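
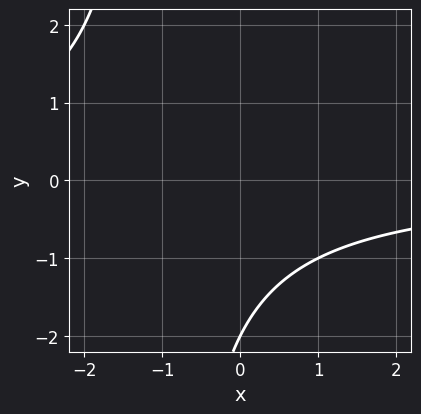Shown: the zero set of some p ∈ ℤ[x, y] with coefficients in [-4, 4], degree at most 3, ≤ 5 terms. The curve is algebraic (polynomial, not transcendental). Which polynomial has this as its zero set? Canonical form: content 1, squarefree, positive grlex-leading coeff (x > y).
x*y + y + 2

1. Degree: the shape is more complex than any degree-1 curve, so deg p = 2.
2. Against the integer gridlines: it misses every integer gridline on the x-axis; one y-axis crossing is at y = -2.
3. Fitting integer coefficients to these (and the overall shape) gives p.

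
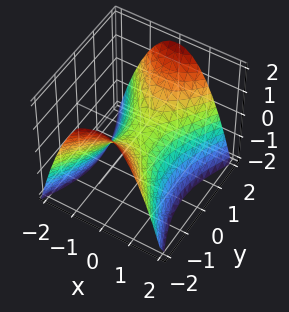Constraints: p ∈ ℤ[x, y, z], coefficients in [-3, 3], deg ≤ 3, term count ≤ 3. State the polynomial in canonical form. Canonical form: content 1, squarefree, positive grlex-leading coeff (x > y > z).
(a) deg p = 2.
(b) Symmetries: the x ↦ −x reflection is a symmetry, so x appears only in even powers; mirror symmetry y ↦ −y ⇒ only even powers of y.
(c) Observable constraints: it meets the x-axis at x = 0 (among the integer gridlines); one z-axis crossing is at z = 0.
(d) Putting this together gives p.

2*x^2 - y^2 + 2*z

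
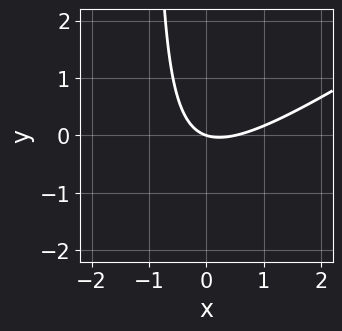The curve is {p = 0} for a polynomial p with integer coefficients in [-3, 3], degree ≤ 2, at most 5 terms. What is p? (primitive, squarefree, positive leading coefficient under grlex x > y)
deg p = 2. The shape is more complex than any degree-1 curve.
Observable constraints: it meets the y-axis at y = 0 (among the integer gridlines); it meets the x-axis at x = 0 (among the integer gridlines).
Together with the visible shape, these determine p as stated.

2*x^2 - 3*x*y - x - 3*y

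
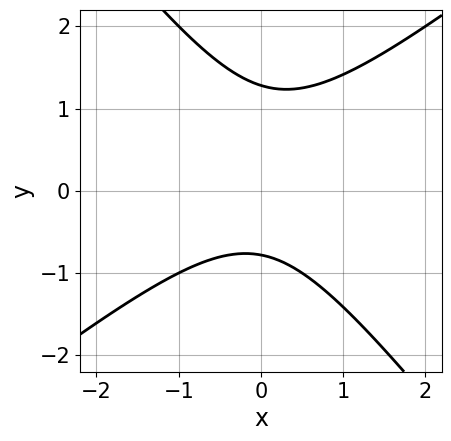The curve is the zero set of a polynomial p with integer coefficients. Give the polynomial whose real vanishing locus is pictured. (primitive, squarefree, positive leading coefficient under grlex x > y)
First, the degree is 2 — no degree-1 curve has this shape.
Next, checking where it meets the axes: the curve avoids every integer x-axis point in the box.
Finally, matching integer coefficients to the picture gives p.

2*x^2 - x*y - 2*y^2 + y + 2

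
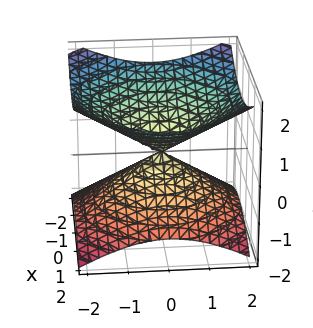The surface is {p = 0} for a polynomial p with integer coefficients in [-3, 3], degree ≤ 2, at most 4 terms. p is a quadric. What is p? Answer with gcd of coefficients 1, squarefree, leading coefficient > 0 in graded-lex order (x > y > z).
x^2 + y^2 - 2*z^2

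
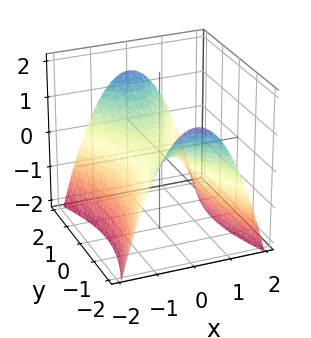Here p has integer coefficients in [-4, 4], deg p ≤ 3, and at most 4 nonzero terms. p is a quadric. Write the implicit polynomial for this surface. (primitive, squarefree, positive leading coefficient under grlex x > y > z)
First, deg p = 2. A hyperbolic paraboloid; a quadric.
Then, symmetries: mirror symmetry y ↦ −y ⇒ only even powers of y; the x ↦ −x reflection is a symmetry, so x appears only in even powers.
Then, against the integer gridlines: it crosses the x-axis at the gridline x = 0; one y-axis crossing is at y = 0.
Finally, these observations pin down the coefficients.

3*x^2 - y^2 + 3*z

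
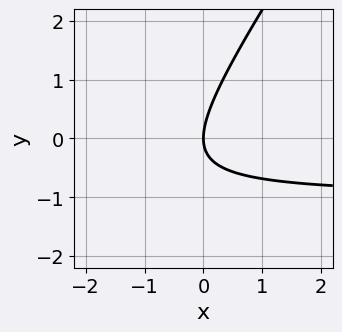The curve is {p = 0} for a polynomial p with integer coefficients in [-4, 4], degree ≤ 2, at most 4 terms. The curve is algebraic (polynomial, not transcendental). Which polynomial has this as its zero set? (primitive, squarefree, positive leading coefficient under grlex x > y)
Degree: no degree-1 curve has this shape, so deg p = 2.
Against the integer gridlines: it crosses the x-axis at the gridline x = 0; one y-axis crossing is at y = 0.
Solving for integer coefficients yields p as stated.

3*x*y - 2*y^2 + 3*x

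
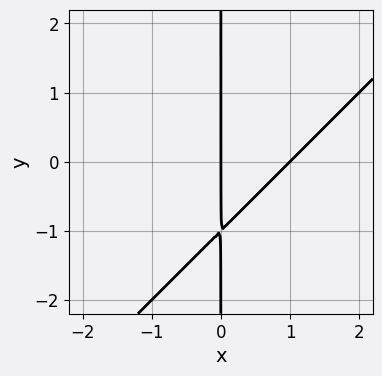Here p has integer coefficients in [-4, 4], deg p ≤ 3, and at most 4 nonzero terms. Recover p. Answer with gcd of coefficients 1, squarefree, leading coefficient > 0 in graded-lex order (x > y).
x^2 - x*y - x

First, degree: a generic line meets the curve in up to 2 points, so deg p = 2.
Then, reading off the gridlines: among the integer gridlines, it crosses the x-axis at x ∈ {0, 1}; every point of the y-axis in the box is on the curve.
Finally, putting this together gives p.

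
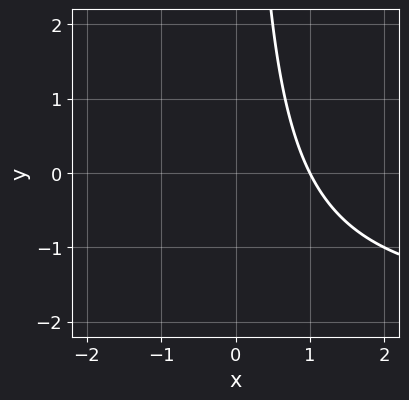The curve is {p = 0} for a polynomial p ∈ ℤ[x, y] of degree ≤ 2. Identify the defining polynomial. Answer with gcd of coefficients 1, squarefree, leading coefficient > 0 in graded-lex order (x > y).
x*y + 2*x - 2

First, the degree is 2 — no degree-1 curve has this shape.
Then, against the integer gridlines: no y-intercept at any integer in the box; it crosses the x-axis at the gridline x = 1.
Finally, these observations pin down the coefficients.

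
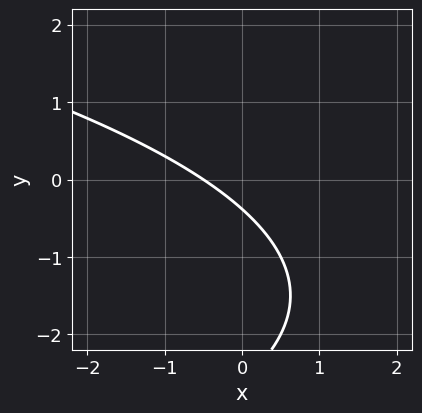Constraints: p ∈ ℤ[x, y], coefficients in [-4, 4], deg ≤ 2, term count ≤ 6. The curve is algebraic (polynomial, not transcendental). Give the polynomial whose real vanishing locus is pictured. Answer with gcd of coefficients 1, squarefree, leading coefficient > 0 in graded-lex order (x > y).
y^2 + 2*x + 3*y + 1

1. Degree: no degree-1 curve has this shape, so deg p = 2.
2. Solving for integer coefficients yields p as stated.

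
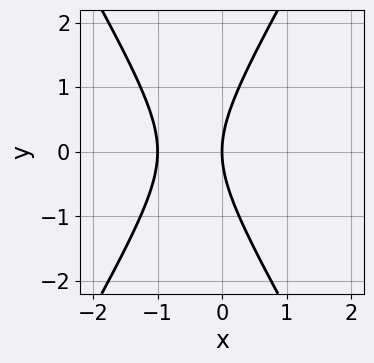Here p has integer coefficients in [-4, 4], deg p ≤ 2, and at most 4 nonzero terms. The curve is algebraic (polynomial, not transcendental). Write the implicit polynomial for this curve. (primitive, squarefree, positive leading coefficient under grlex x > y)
(a) The degree is 2 — a generic line meets the curve in up to 2 points.
(b) Symmetries: mirror symmetry y ↦ −y ⇒ only even powers of y.
(c) Observable constraints: the x-axis gridline crossings are at x ∈ {-1, 0}; one y-axis crossing is at y = 0.
(d) These observations pin down the coefficients.

3*x^2 - y^2 + 3*x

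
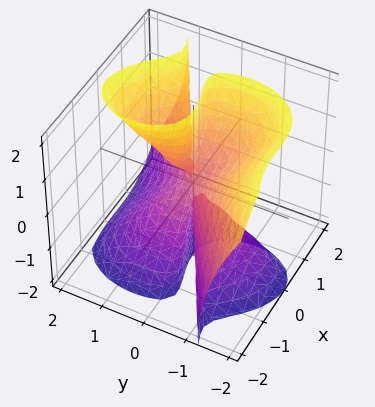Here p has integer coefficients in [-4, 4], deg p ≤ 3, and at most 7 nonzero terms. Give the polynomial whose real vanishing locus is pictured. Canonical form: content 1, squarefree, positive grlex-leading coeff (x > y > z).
(a) The degree is 3 — the shape is more complex than any degree-2 surface.
(b) Observable constraints: every point of the z-axis in the box is on the surface; it meets the x-axis at x = 0 (among the integer gridlines); it meets the y-axis at y = 0 (among the integer gridlines).
(c) The integer polynomial consistent with all of this is the stated p.

3*x^3 - 3*x^2*y - 2*x^2*z - 2*y^3 + 2*y*z^2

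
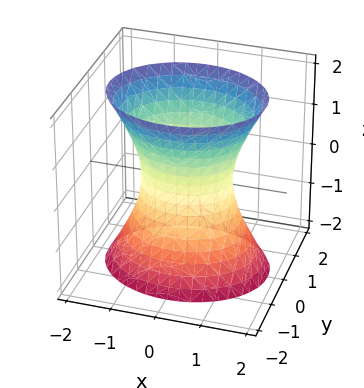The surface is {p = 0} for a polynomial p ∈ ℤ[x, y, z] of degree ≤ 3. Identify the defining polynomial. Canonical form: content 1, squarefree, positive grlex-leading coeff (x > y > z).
2*x^2 + 3*y^2 - z^2 - 2

1. The degree is 2 — an hourglass — one-sheet hyperboloid; a quadric.
2. Symmetries: the x ↦ −x reflection is a symmetry, so x appears only in even powers; the z ↦ −z reflection is a symmetry, so z appears only in even powers; the y ↦ −y reflection is a symmetry, so y appears only in even powers.
3. Observable constraints: no z-intercept at any integer in the box; the x-axis gridline crossings are at x ∈ {-1, 1}.
4. Fitting integer coefficients to these (and the overall shape) gives p.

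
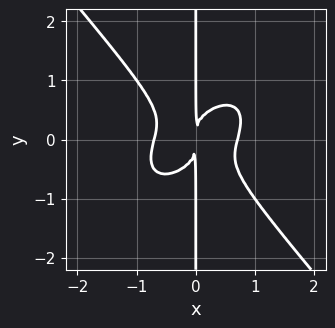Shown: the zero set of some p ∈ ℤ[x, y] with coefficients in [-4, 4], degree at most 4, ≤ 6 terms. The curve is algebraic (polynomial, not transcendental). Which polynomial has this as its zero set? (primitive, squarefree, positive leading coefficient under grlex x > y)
2*x^4 - x^3*y + 2*x*y^3 - x^2

First, the degree is 4 — a generic line meets the curve in up to 4 points.
Then, reading off the gridlines: every point of the y-axis in the box is on the curve.
Finally, assembling these constraints gives the stated polynomial.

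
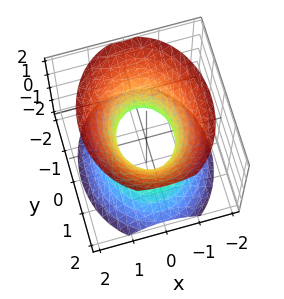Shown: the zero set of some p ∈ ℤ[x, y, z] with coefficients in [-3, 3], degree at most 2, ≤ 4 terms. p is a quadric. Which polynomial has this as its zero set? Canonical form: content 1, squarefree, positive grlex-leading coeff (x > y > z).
The degree is 2 — one connected sheet with a waist; a quadric.
Symmetries: it's symmetric under y → −y, forcing even powers of y; mirror symmetry z ↦ −z ⇒ only even powers of z; it's symmetric under x → −x, forcing even powers of x.
Observable constraints: the y-axis gridline crossings are at y ∈ {-1, 1}; the surface avoids every integer z-axis point in the box.
Solving for integer coefficients yields p as stated.

3*x^2 + 2*y^2 - 2*z^2 - 2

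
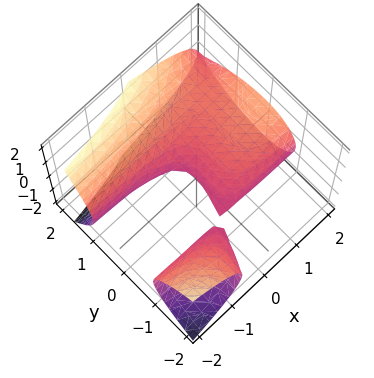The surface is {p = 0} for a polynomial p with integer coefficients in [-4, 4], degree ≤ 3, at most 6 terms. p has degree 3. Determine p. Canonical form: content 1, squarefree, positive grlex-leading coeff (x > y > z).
There are 2 components. They look like related sheets of one shape, so recover p as a whole.
Degree: a generic line meets the surface in up to 3 points, so deg p = 3.
From the visible intercepts: one z-axis crossing is at z = 0; one x-axis crossing is at x = 0.
Solving for integer coefficients yields p as stated. Check: (0, -1, 0) on the y-axis lies on the surface, and p(0, -1, 0) = 0. ✓

2*x*y^2 - y^3 - y^2 + 3*z^2 - 2*x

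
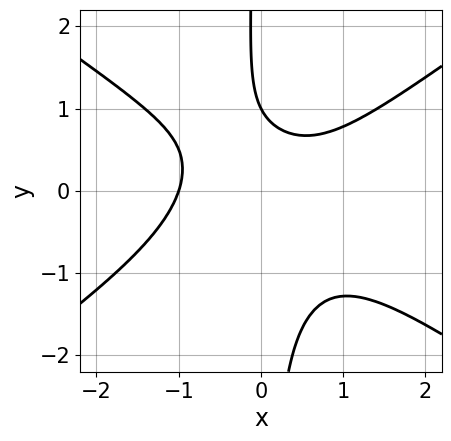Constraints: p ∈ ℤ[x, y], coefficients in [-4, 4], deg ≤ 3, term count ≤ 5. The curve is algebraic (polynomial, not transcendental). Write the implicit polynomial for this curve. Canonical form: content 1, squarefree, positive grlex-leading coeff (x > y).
1. The degree is 3 — no degree-2 curve has this shape.
2. Checking where it meets the axes: it crosses the x-axis at the gridline x = -1; one y-axis crossing is at y = 1.
3. The integer polynomial consistent with all of this is the stated p.

x^3 - 2*x*y^2 - y + 1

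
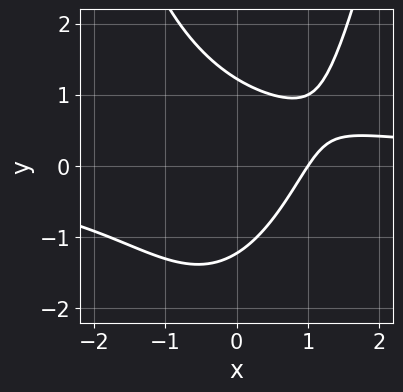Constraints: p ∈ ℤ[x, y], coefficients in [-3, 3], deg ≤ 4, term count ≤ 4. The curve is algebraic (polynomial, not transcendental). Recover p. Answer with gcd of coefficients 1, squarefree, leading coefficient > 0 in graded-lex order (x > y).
First, degree: a generic line meets the curve in up to 3 points, so deg p = 3.
Next, against the integer gridlines: one x-axis crossing is at x = 1.
Finally, putting this together gives p.

2*x^2*y - 2*y^2 - 3*x + 3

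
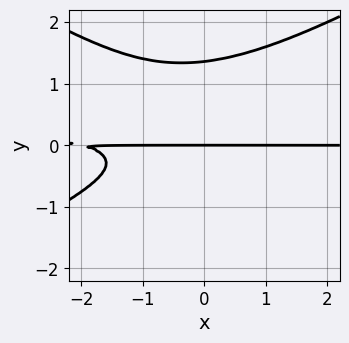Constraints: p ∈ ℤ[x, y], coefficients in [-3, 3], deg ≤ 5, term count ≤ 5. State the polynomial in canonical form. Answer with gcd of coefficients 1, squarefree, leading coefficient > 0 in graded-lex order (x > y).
(a) The degree is 4 — the shape is more complex than any degree-3 curve.
(b) From the axis intercepts and sections: it crosses the y-axis at the gridline y = 0; the visible x-axis segment lies entirely on the curve.
(c) Matching integer coefficients to the picture gives p.

x^2*y^2 - 3*y^4 + 3*y^3 + x*y + 2*y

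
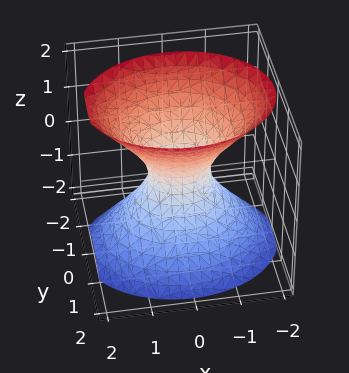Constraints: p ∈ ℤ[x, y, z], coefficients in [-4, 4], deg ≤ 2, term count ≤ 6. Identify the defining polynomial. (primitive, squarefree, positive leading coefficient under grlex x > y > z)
2*x^2 + 3*y^2 - 2*z^2 - 1

Degree: one connected sheet with a waist; a quadric, so deg p = 2.
Symmetries: mirror symmetry y ↦ −y ⇒ only even powers of y; mirror symmetry x ↦ −x ⇒ only even powers of x; the z ↦ −z reflection is a symmetry, so z appears only in even powers.
Reading off the gridlines: no z-intercept at any integer in the box.
Putting this together gives p.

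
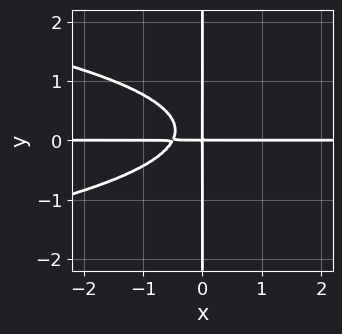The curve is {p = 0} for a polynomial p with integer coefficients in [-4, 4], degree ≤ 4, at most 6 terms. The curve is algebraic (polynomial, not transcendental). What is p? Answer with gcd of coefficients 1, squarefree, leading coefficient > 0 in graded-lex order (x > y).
First, the degree is 4 — the shape is more complex than any degree-3 curve.
Next, observable constraints: every point of the y-axis in the box is on the curve; the visible x-axis segment lies entirely on the curve.
Finally, putting this together gives p.

3*x*y^3 + 2*x^2*y - x*y^2 + x*y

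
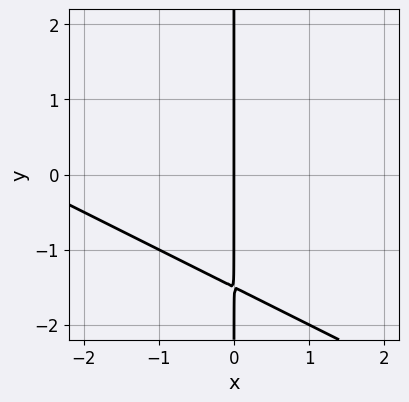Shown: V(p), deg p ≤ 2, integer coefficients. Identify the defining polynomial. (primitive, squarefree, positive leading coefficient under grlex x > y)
(a) The degree is 2 — the shape is more complex than any degree-1 curve.
(b) Reading off the gridlines: every point of the y-axis in the box is on the curve; it meets the x-axis at x = 0 (among the integer gridlines).
(c) The integer polynomial consistent with all of this is the stated p.

x^2 + 2*x*y + 3*x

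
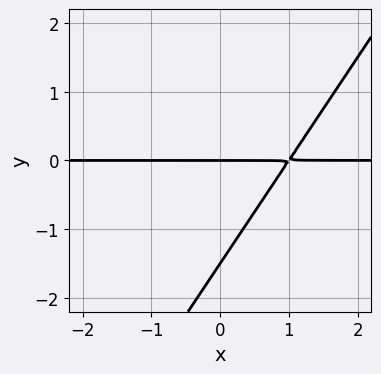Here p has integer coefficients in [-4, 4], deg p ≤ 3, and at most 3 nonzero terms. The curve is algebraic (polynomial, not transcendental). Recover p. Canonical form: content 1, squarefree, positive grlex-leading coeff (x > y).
3*x*y - 2*y^2 - 3*y

First, deg p = 2.
Then, observable constraints: every point of the x-axis in the box is on the curve; it crosses the y-axis at the gridline y = 0.
Finally, fitting integer coefficients to these (and the overall shape) gives p.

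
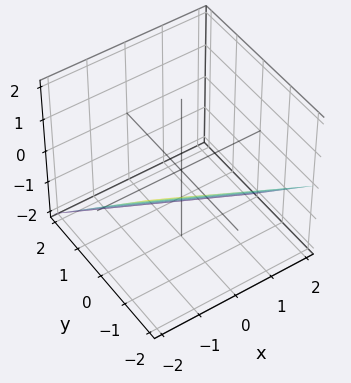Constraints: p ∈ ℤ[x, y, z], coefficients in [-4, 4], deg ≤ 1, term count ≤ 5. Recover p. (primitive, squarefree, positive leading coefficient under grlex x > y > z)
(a) Degree: every cross-section is a straight line — this is a plane, so deg p = 1.
(b) From the axis intercepts and sections: it crosses the y-axis at the gridline y = -1; one x-axis crossing is at x = -2.
(c) Assembling these constraints gives the stated polynomial.

x + 2*y + 2*z + 2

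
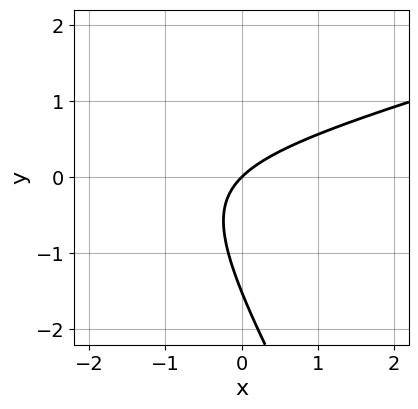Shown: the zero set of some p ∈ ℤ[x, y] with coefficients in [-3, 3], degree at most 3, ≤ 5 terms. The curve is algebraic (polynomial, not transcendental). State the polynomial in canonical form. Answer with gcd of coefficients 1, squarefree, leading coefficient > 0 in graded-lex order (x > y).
First, the degree is 2 — no degree-1 curve has this shape.
Next, from the axis intercepts and sections: one x-axis crossing is at x = 0; one y-axis crossing is at y = 0.
Finally, these observations pin down the coefficients.

x^2 - 3*x*y - 2*y^2 + 3*x - 3*y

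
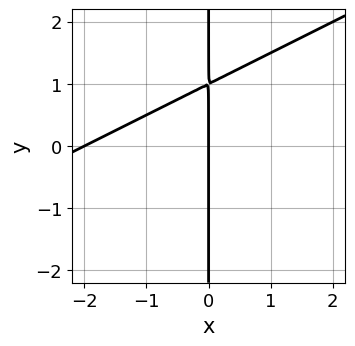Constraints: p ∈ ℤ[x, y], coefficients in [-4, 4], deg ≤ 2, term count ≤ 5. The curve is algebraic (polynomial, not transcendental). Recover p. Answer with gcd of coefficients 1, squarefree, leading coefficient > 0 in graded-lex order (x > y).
First, the degree is 2 — the shape is more complex than any degree-1 curve.
Then, from the axis intercepts and sections: every point of the y-axis in the box is on the curve; the x-axis gridline crossings are at x ∈ {-2, 0}.
Finally, fitting integer coefficients to these (and the overall shape) gives p.

x^2 - 2*x*y + 2*x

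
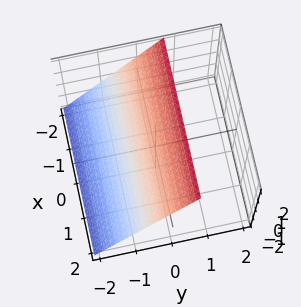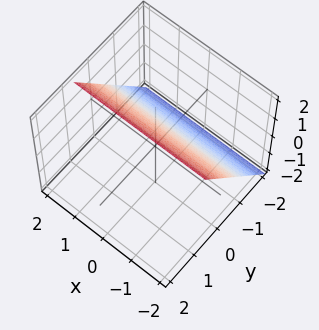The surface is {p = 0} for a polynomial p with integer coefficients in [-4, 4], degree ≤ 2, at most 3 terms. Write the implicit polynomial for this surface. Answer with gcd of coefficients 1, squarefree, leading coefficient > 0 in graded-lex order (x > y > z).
First, the degree is 1 — the surface is flat (a plane).
Then, observable constraints: the surface avoids every integer x-axis point in the box; one z-axis crossing is at z = 1.
Finally, these observations pin down the coefficients.

3*y - 2*z + 2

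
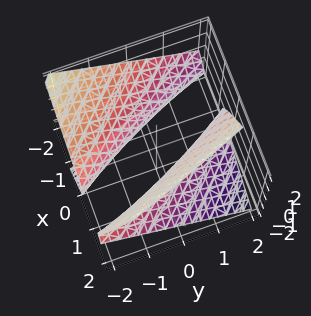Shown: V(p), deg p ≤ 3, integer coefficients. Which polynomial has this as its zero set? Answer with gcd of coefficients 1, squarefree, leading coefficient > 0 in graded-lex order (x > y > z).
2*x^2 + 3*x*y + 3*x*z + y^2 - 3*z^2 - 2

(a) I count 2 distinct pieces. Treating them together as one polynomial.
(b) deg p = 2. No degree-1 surface has this shape.
(c) From the visible intercepts: among the integer gridlines, it crosses the x-axis at x ∈ {-1, 1}; the surface avoids every integer z-axis point in the box.
(d) These observations pin down the coefficients.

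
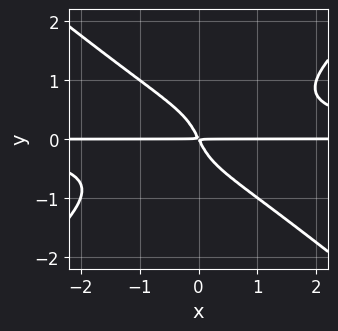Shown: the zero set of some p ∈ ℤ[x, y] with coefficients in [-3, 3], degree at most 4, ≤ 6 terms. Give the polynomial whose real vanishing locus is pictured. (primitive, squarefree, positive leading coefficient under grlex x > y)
2*x^2*y^2 - 3*y^4 - 2*x*y - y^2

1. deg p = 4.
2. From the visible intercepts: every point of the x-axis in the box is on the curve.
3. The integer polynomial consistent with all of this is the stated p.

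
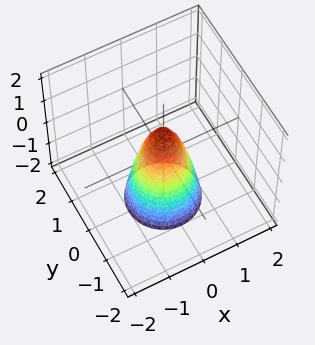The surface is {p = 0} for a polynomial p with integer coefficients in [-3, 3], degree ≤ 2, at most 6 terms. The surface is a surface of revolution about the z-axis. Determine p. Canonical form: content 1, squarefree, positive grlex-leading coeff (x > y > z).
(a) deg p = 2. No degree-1 surface has this shape.
(b) Symmetries: the z-axis is an axis of rotation, so x and y enter only as x² + y².
(c) Observable constraints: a circular section at z = 0 has radius between 0 and 1; it crosses the z-axis at the gridline z = 1.
(d) These observations pin down the coefficients.

3*x^2 + 3*y^2 + z - 1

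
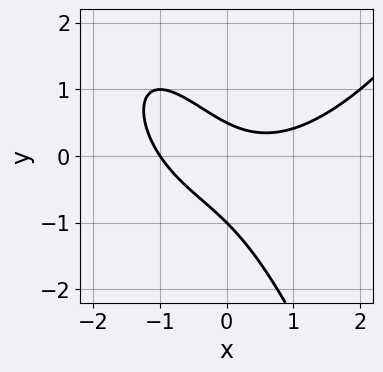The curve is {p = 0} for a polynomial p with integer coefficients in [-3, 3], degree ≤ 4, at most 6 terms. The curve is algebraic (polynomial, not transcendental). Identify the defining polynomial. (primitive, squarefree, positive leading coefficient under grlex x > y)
1. deg p = 3.
2. Observable constraints: it crosses the x-axis at the gridline x = -1; it meets the y-axis at y = -1 (among the integer gridlines).
3. These observations pin down the coefficients.

x^3 - 3*x*y - 2*y^2 - y + 1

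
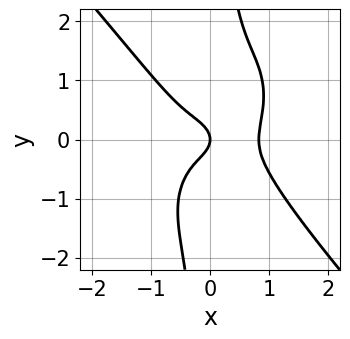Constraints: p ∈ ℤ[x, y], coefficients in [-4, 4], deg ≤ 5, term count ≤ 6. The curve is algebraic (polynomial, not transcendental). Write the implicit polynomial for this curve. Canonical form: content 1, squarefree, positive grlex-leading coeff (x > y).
The degree is 4 — the shape is more complex than any degree-3 curve.
Against the integer gridlines: it crosses the y-axis at the gridline y = 0; it crosses the x-axis at the gridline x = 0.
Solving for integer coefficients yields p as stated.

3*x^4 + 2*x*y^3 - x^3 - 2*y^2 - x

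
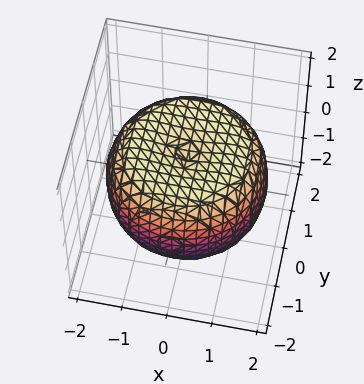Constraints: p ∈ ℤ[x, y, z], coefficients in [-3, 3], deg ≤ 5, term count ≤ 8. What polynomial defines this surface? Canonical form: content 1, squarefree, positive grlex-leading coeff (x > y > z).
x^4 + 2*x^2*y^2 + y^4 - 2*x^2 - 2*y^2 + 3*z^2 - 3

(a) deg p = 4. The shape is more complex than any degree-3 surface.
(b) Symmetries: the z-axis is an axis of rotation, so x and y enter only as x² + y².
(c) From the axis intercepts and sections: a circular section at z = -1 has radius between 1 and 2; the z-axis gridline crossings are at z ∈ {-1, 1}.
(d) Putting this together gives p.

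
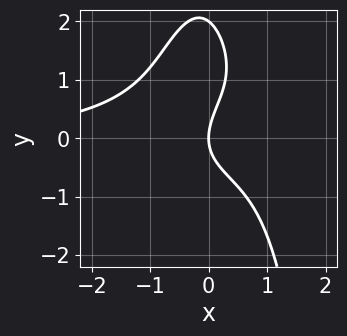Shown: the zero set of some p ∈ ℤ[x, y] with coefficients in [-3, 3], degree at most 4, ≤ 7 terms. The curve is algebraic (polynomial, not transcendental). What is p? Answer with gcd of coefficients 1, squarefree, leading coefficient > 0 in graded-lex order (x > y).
Degree: the shape is more complex than any degree-3 curve, so deg p = 4.
Reading off the gridlines: one x-axis crossing is at x = 0; the y-axis gridline crossings are at y ∈ {0, 2}.
Solving for integer coefficients yields p as stated.

x^3*y - 2*x^2*y^2 - y^3 + 2*y^2 - 3*x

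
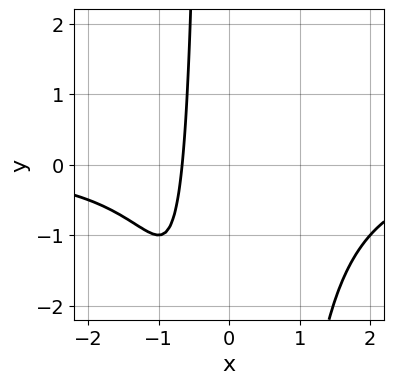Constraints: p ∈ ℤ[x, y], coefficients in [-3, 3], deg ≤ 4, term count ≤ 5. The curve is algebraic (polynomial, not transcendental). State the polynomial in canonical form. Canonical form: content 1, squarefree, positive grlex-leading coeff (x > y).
(a) The degree is 4 — the shape is more complex than any degree-3 curve.
(b) Checking where it meets the axes: no y-intercept at any integer in the box.
(c) Assembling these constraints gives the stated polynomial.

x^3*y + 3*x + 2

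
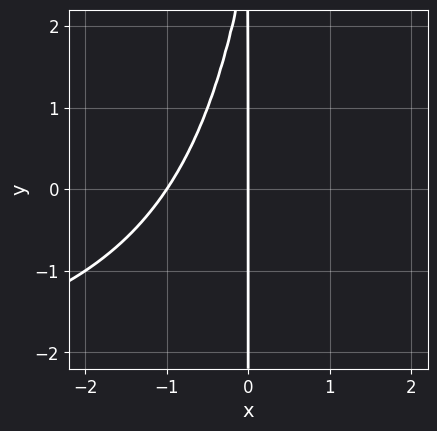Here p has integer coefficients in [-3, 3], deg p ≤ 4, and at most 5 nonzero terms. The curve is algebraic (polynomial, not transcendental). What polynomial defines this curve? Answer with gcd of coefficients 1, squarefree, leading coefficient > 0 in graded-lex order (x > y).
First, degree: a generic line meets the curve in up to 3 points, so deg p = 3.
Next, reading off the gridlines: every point of the y-axis in the box is on the curve; the x-axis gridline crossings are at x ∈ {-1, 0}.
Finally, matching integer coefficients to the picture gives p.

x^2*y + 3*x^2 - x*y + 3*x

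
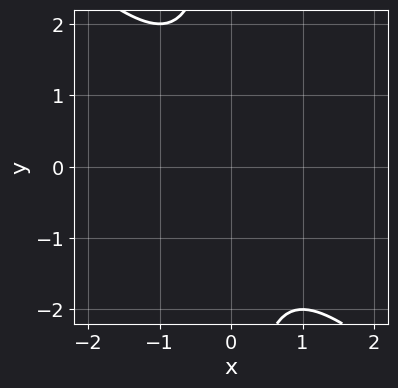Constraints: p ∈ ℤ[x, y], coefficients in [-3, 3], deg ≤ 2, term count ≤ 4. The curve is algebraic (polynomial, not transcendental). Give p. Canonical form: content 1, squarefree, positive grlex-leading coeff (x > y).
x^2 + x*y + 1

(a) Degree: the shape is more complex than any degree-1 curve, so deg p = 2.
(b) From the axis intercepts and sections: no x-intercept at any integer in the box; it misses every integer gridline on the y-axis.
(c) Putting this together gives p.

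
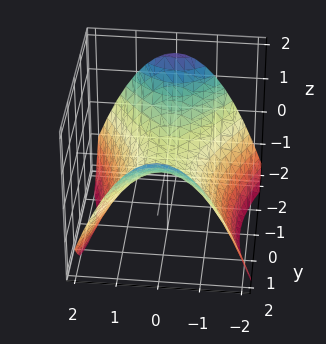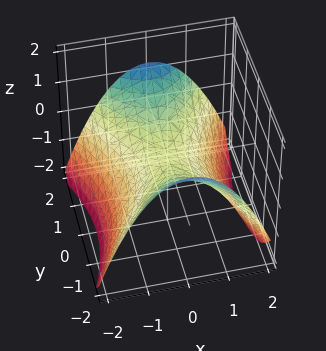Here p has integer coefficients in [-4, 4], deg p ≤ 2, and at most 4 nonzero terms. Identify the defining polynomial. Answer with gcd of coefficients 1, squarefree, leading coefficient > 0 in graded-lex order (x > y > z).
1. The degree is 2 — a hyperbolic paraboloid; a quadric.
2. Symmetries: the y ↦ −y reflection is a symmetry, so y appears only in even powers; it's symmetric under x → −x, forcing even powers of x.
3. Observable constraints: it meets the x-axis at x = 0 (among the integer gridlines); it crosses the y-axis at the gridline y = 0; it crosses the z-axis at the gridline z = 0.
4. Fitting integer coefficients to these (and the overall shape) gives p.

2*x^2 - y^2 + 3*z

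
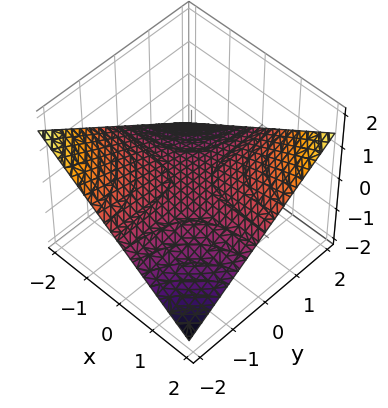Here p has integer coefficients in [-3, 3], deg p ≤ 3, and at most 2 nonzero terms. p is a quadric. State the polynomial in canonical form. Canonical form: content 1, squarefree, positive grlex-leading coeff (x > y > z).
(a) Degree: a saddle surface; a quadric, so deg p = 2.
(b) From the axis intercepts and sections: it meets the z-axis at z = 0 (among the integer gridlines); the visible y-axis segment lies entirely on the surface; every point of the x-axis in the box is on the surface.
(c) Putting this together gives p.

x*y - 3*z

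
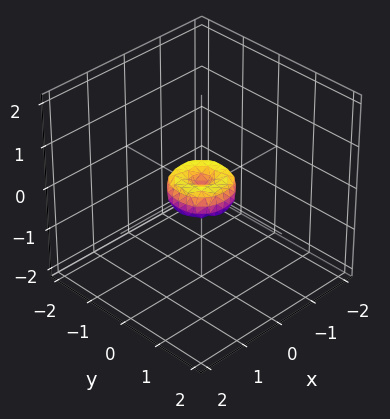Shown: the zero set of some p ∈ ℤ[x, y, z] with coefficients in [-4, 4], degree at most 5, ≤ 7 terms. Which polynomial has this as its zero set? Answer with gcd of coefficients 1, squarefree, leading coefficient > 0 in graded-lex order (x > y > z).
(a) Degree: no degree-3 surface has this shape, so deg p = 4.
(b) Symmetries: rotational symmetry about the z-axis ⇒ p depends on x, y only through x² + y².
(c) From the visible intercepts: one z-axis crossing is at z = 0; one y-axis crossing is at y = 0; a circular section at z = 0 has radius between 0 and 1; it crosses the x-axis at the gridline x = 0.
(d) Solving for integer coefficients yields p as stated.

2*x^4 + 4*x^2*y^2 + 2*y^4 - x^2 - y^2 + z^2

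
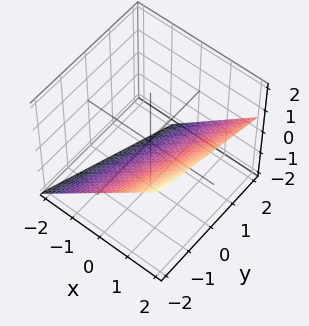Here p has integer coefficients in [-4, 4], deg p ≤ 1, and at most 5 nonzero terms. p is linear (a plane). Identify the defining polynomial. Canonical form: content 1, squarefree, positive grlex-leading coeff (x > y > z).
First, deg p = 1. The surface is flat (a plane).
Then, from the visible intercepts: it crosses the y-axis at the gridline y = -2.
Finally, fitting integer coefficients to these (and the overall shape) gives p.

3*x - y - 3*z - 2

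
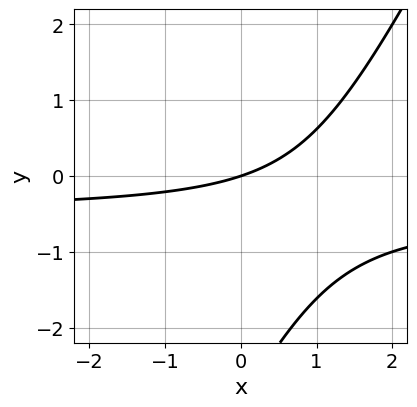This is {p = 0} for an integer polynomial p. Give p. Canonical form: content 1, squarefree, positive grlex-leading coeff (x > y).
2*x*y - y^2 + x - 3*y

deg p = 2. No degree-1 curve has this shape.
Reading off the gridlines: it crosses the y-axis at the gridline y = 0; it crosses the x-axis at the gridline x = 0.
Fitting integer coefficients to these (and the overall shape) gives p.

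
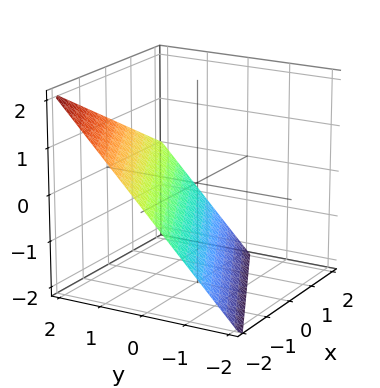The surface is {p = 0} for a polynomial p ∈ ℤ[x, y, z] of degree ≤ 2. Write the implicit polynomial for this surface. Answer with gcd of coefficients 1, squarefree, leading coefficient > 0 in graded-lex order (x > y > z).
The degree is 1 — every cross-section is a straight line — this is a plane.
Checking where it meets the axes: it meets the y-axis at y = 1 (among the integer gridlines); one x-axis crossing is at x = -2; one z-axis crossing is at z = -1.
Together with the visible shape, these determine p as stated.

x - 2*y + 2*z + 2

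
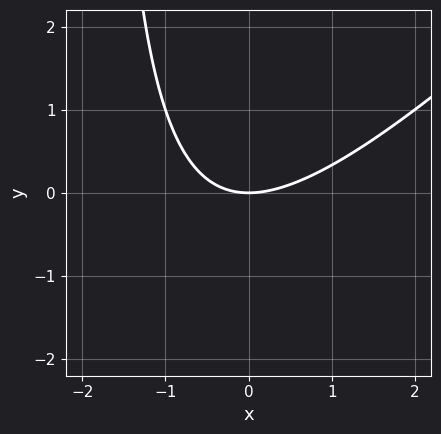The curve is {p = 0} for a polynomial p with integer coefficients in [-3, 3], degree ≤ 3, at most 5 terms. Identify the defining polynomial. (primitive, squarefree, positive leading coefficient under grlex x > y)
x^2 - x*y - 2*y

1. The degree is 2 — a generic line meets the curve in up to 2 points.
2. From the axis intercepts and sections: it crosses the y-axis at the gridline y = 0; one x-axis crossing is at x = 0.
3. Together with the visible shape, these determine p as stated.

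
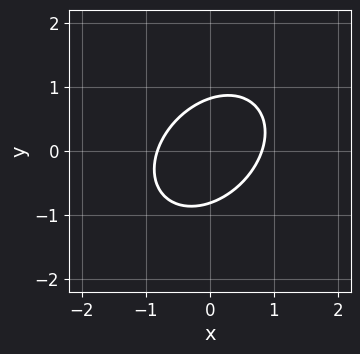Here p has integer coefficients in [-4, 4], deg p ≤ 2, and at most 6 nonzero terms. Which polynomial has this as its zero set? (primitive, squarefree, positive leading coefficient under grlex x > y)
3*x^2 - 2*x*y + 3*y^2 - 2

(a) deg p = 2. No degree-1 curve has this shape.
(b) Putting this together gives p.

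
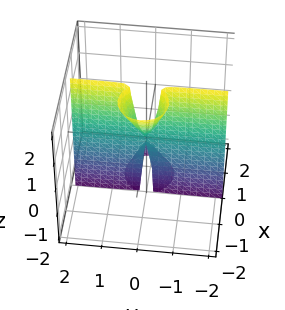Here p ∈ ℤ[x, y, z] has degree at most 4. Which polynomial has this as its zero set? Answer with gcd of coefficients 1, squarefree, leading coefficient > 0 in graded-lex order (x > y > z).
3*x^3 + 2*x^2*z + 3*x*y^2

1. The degree is 3 — no degree-2 surface has this shape.
2. Reading off the gridlines: it crosses the x-axis at the gridline x = 0; every point of the z-axis in the box is on the surface.
3. The integer polynomial consistent with all of this is the stated p. Check: (0, -2, 0) on the y-axis lies on the surface, and p(0, -2, 0) = 0. ✓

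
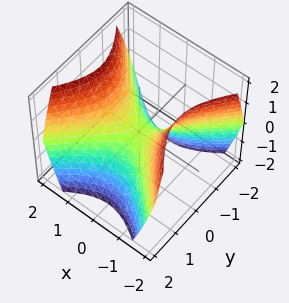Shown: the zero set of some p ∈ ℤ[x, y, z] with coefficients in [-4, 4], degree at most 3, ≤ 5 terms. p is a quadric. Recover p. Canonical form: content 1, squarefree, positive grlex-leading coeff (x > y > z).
x^2 - y^2 - z

(a) deg p = 2. A hyperbolic paraboloid; a quadric.
(b) Symmetries: it's symmetric under x → −x, forcing even powers of x; mirror symmetry y ↦ −y ⇒ only even powers of y.
(c) Checking where it meets the axes: it crosses the z-axis at the gridline z = 0; it meets the x-axis at x = 0 (among the integer gridlines); one y-axis crossing is at y = 0.
(d) The integer polynomial consistent with all of this is the stated p.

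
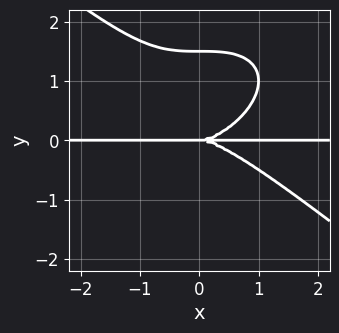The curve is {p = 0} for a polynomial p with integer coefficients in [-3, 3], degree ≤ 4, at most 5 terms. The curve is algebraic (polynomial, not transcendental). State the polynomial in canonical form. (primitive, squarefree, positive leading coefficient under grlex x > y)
1. deg p = 4. No degree-3 curve has this shape.
2. From the axis intercepts and sections: the visible x-axis segment lies entirely on the curve; one y-axis crossing is at y = 0.
3. Together with the visible shape, these determine p as stated.

x^3*y + 2*y^4 - 3*y^3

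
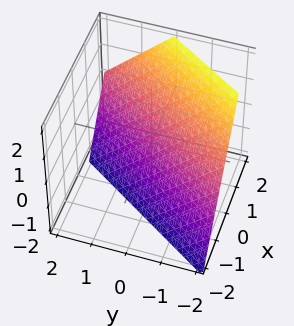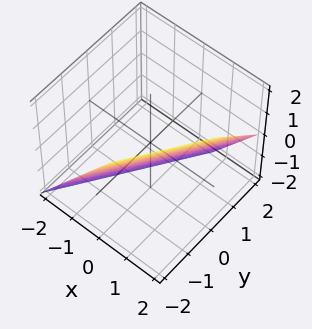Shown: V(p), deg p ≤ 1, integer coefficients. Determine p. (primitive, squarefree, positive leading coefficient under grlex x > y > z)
(a) The degree is 1 — every cross-section is a straight line — this is a plane.
(b) Against the integer gridlines: it meets the y-axis at y = -1 (among the integer gridlines); it meets the z-axis at z = -1 (among the integer gridlines).
(c) The integer polynomial consistent with all of this is the stated p.

3*x - 2*y - 2*z - 2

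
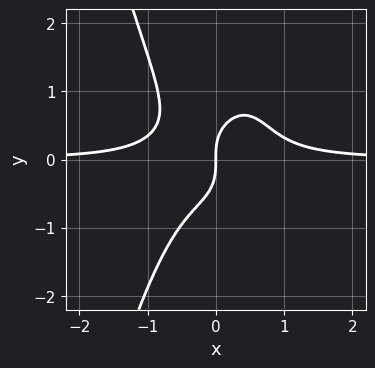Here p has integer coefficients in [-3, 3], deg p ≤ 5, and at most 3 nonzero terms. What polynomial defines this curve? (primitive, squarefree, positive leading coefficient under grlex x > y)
3*x^3*y + y^3 - x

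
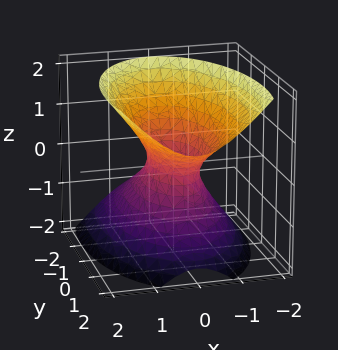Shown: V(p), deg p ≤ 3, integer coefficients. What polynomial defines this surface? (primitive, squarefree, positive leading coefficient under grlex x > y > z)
3*x^2 + y^2 - y*z - 2*z^2 - 1

Degree: no degree-1 surface has this shape, so deg p = 2.
Against the integer gridlines: among the integer gridlines, it crosses the y-axis at y ∈ {-1, 1}; it misses every integer gridline on the z-axis.
Putting this together gives p.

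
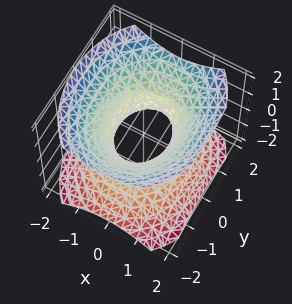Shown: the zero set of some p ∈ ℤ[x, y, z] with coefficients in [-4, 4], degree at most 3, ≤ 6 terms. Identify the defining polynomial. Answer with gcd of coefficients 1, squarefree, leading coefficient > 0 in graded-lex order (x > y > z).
3*x^2 + 2*y^2 - 3*z^2 - 2

(a) deg p = 2.
(b) Symmetries: the x ↦ −x reflection is a symmetry, so x appears only in even powers; the y ↦ −y reflection is a symmetry, so y appears only in even powers; it's symmetric under z → −z, forcing even powers of z.
(c) From the axis intercepts and sections: among the integer gridlines, it crosses the y-axis at y ∈ {-1, 1}; no z-intercept at any integer in the box.
(d) Fitting integer coefficients to these (and the overall shape) gives p.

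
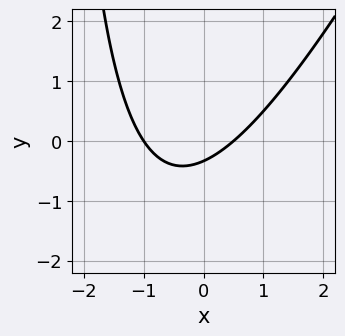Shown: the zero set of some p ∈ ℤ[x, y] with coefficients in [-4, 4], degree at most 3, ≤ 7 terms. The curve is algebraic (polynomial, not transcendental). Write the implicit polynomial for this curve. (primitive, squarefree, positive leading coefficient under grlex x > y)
2*x^2 - x*y + x - 3*y - 1

(a) The degree is 2 — no degree-1 curve has this shape.
(b) From the visible intercepts: one x-axis crossing is at x = -1.
(c) These observations pin down the coefficients.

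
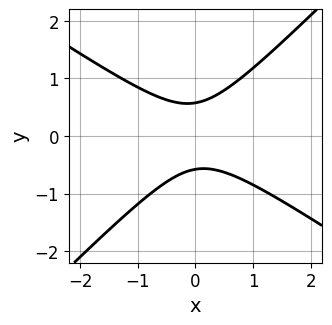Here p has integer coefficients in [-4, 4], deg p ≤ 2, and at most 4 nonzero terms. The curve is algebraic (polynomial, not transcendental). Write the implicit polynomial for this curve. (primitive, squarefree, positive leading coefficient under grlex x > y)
(a) Degree: the shape is more complex than any degree-1 curve, so deg p = 2.
(b) From the axis intercepts and sections: it misses every integer gridline on the x-axis.
(c) The integer polynomial consistent with all of this is the stated p.

2*x^2 + x*y - 3*y^2 + 1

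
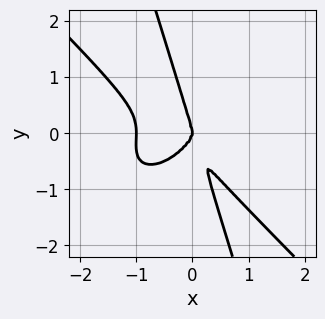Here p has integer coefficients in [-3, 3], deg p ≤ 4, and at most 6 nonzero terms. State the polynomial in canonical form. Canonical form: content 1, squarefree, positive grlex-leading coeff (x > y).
1. deg p = 4.
2. Against the integer gridlines: the x-axis gridline crossings are at x ∈ {-1, 0}; one y-axis crossing is at y = 0.
3. Together with the visible shape, these determine p as stated.

3*x^4 - x^2*y^2 + 3*x*y^3 + y^4 + 3*x^3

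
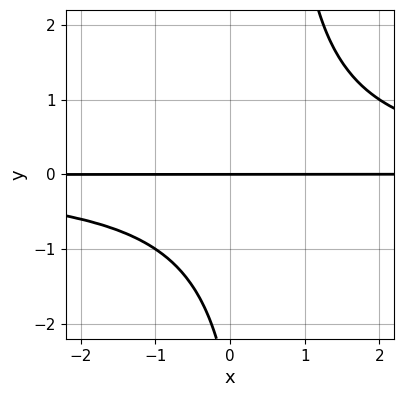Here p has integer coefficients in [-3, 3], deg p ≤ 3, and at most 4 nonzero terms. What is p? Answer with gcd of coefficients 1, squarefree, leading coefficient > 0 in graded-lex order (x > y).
2*x*y^2 - y^2 - 3*y

deg p = 3.
Reading off the gridlines: the visible x-axis segment lies entirely on the curve; it crosses the y-axis at the gridline y = 0.
Assembling these constraints gives the stated polynomial.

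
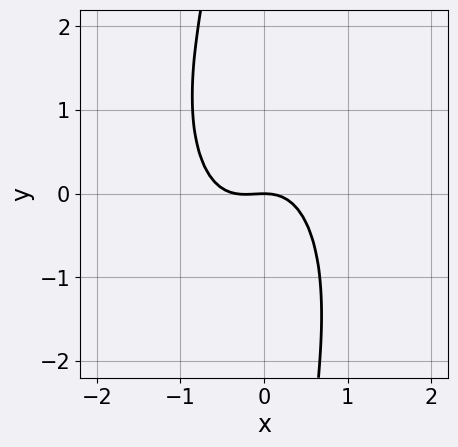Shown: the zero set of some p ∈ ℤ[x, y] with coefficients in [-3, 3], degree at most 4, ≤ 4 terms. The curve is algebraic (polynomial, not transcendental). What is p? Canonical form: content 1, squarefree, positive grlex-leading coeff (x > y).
(a) Degree: the shape is more complex than any degree-2 curve, so deg p = 3.
(b) Against the integer gridlines: one x-axis crossing is at x = 0; it crosses the y-axis at the gridline y = 0.
(c) Together with the visible shape, these determine p as stated.

3*x^3 + x*y^2 + x^2 + 2*y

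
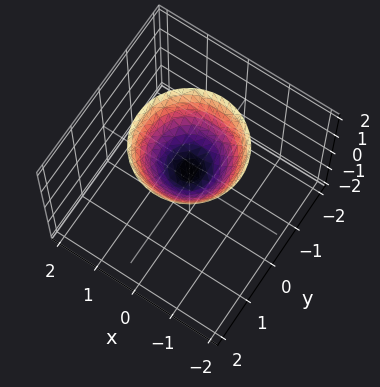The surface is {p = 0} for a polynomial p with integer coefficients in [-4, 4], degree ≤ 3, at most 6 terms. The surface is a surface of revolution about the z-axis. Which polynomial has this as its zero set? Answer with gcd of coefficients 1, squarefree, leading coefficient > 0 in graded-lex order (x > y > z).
deg p = 2. The shape is more complex than any degree-1 surface.
Symmetries: the z-axis is an axis of rotation, so x and y enter only as x² + y².
Against the integer gridlines: the surface avoids every integer y-axis point in the box; it misses every integer gridline on the x-axis; a circular section at z = 1 has radius between 0 and 1.
These observations pin down the coefficients.

2*x^2 + 2*y^2 - 2*z + 1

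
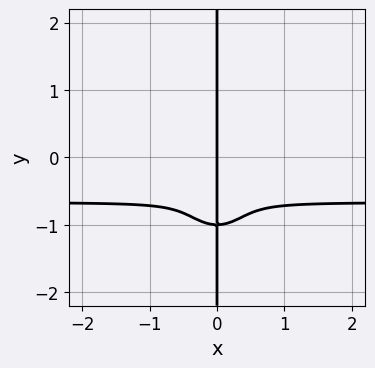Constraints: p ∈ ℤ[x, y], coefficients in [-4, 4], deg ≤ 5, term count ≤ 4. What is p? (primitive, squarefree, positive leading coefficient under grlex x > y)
deg p = 4. No degree-3 curve has this shape.
Checking where it meets the axes: the visible y-axis segment lies entirely on the curve; one x-axis crossing is at x = 0.
Matching integer coefficients to the picture gives p.

3*x^3*y + x*y^3 + 2*x^3 + x*y^2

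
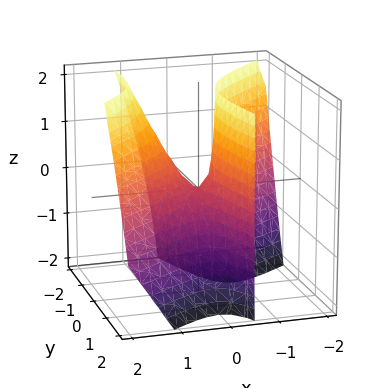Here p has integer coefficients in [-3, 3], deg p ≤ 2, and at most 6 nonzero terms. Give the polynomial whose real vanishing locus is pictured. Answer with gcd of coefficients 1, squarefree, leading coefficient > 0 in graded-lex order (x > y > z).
First, the degree is 2 — no degree-1 surface has this shape.
Next, reading off the gridlines: it meets the x-axis at x = 0 (among the integer gridlines); it crosses the z-axis at the gridline z = 0.
Finally, the integer polynomial consistent with all of this is the stated p.

3*x^2 - 3*x*y - 2*x*z - y^2 - z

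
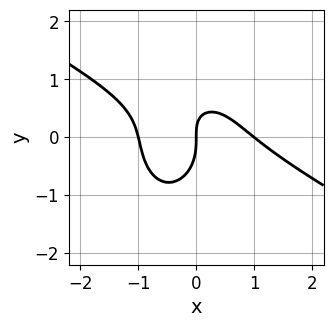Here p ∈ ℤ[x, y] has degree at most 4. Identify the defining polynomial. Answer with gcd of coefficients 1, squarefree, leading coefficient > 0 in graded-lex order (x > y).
2*x^3 + 3*x^2*y + 2*y^3 + 2*x*y - 2*x

(a) deg p = 3. The shape is more complex than any degree-2 curve.
(b) From the visible intercepts: the x-axis gridline crossings are at x ∈ {-1, 0, 1}; one y-axis crossing is at y = 0.
(c) The integer polynomial consistent with all of this is the stated p.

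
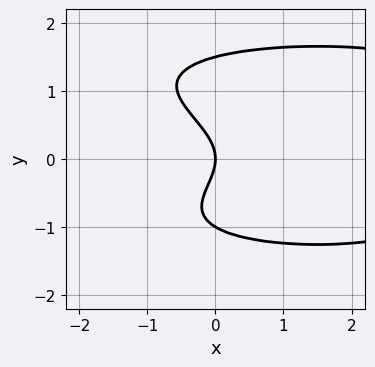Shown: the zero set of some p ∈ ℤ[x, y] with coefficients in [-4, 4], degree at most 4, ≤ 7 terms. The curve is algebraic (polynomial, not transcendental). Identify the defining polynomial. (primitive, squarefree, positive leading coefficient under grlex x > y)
1. Degree: no degree-3 curve has this shape, so deg p = 4.
2. From the visible intercepts: one x-axis crossing is at x = 0; the y-axis gridline crossings are at y ∈ {-1, 0}.
3. Together with the visible shape, these determine p as stated.

2*y^4 - y^3 + x^2 - 3*y^2 - 3*x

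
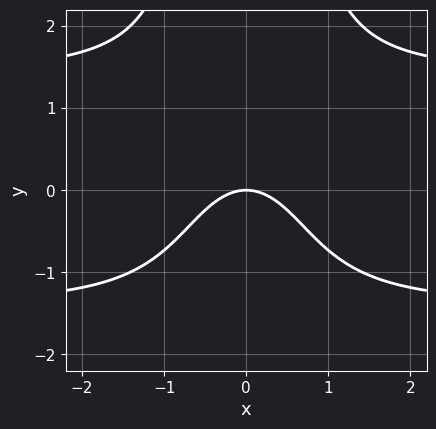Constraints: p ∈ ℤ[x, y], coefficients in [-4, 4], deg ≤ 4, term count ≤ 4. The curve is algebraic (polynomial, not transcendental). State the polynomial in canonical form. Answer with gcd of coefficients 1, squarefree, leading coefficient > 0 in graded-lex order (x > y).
1. Degree: a generic line meets the curve in up to 4 points, so deg p = 4.
2. Symmetries: the x ↦ −x reflection is a symmetry, so x appears only in even powers.
3. Against the integer gridlines: one x-axis crossing is at x = 0; it crosses the y-axis at the gridline y = 0.
4. These observations pin down the coefficients.

x^2*y^2 - 2*x^2 - 2*y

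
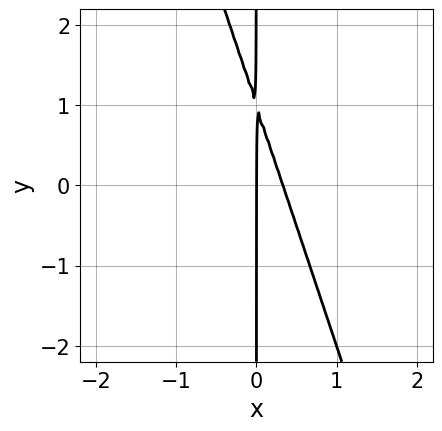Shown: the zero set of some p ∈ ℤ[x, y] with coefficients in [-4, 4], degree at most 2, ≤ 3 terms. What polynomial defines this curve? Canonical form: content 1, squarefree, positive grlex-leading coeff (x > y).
Degree: no degree-1 curve has this shape, so deg p = 2.
Checking where it meets the axes: every point of the y-axis in the box is on the curve; one x-axis crossing is at x = 0.
Putting this together gives p.

3*x^2 + x*y - x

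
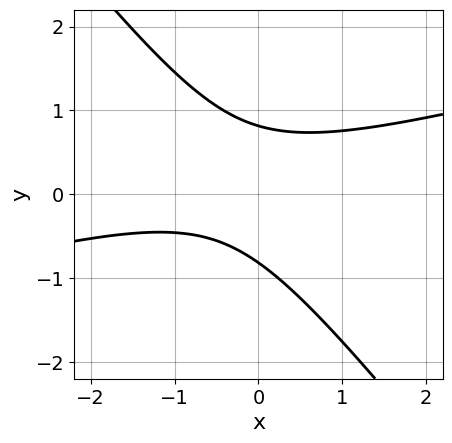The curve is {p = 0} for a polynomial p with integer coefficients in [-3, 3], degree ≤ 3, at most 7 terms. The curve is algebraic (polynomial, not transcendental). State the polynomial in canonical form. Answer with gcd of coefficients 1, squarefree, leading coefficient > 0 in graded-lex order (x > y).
x^2 - 3*x*y - 3*y^2 + x + 2

First, degree: a generic line meets the curve in up to 2 points, so deg p = 2.
Then, from the visible intercepts: it misses every integer gridline on the x-axis.
Finally, together with the visible shape, these determine p as stated.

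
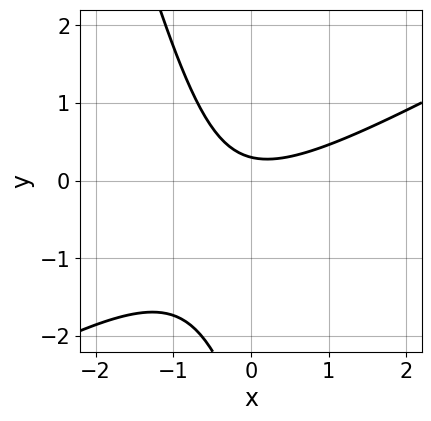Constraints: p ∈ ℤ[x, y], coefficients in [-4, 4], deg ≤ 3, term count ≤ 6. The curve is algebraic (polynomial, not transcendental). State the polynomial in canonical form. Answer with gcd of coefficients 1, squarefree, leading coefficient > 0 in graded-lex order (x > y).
2*x^2 - 3*x*y - y^2 - 3*y + 1

The degree is 2 — no degree-1 curve has this shape.
Against the integer gridlines: no x-intercept at any integer in the box.
These observations pin down the coefficients.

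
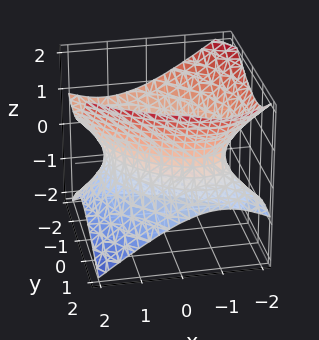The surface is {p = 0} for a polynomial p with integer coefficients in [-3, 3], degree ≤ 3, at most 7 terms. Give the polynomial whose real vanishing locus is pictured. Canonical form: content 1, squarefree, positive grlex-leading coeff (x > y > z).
(a) Degree: the shape is more complex than any degree-1 surface, so deg p = 2.
(b) From the visible intercepts: it misses every integer gridline on the z-axis.
(c) Together with the visible shape, these determine p as stated.

2*x^2 + 2*x*y + 2*y^2 + 2*y*z - 3*z^2 - 3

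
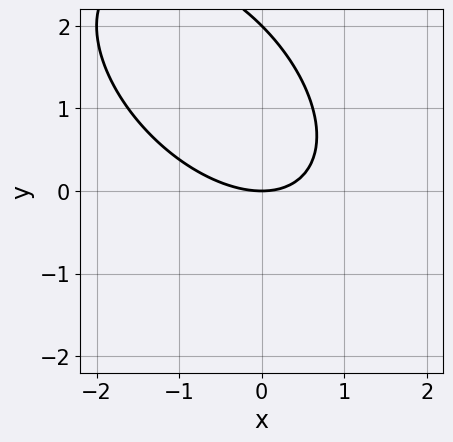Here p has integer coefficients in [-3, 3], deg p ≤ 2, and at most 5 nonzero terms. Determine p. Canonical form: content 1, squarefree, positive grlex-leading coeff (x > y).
First, degree: no degree-1 curve has this shape, so deg p = 2.
Next, reading off the gridlines: it crosses the x-axis at the gridline x = 0; the y-axis gridline crossings are at y ∈ {0, 2}.
Finally, fitting integer coefficients to these (and the overall shape) gives p.

x^2 + x*y + y^2 - 2*y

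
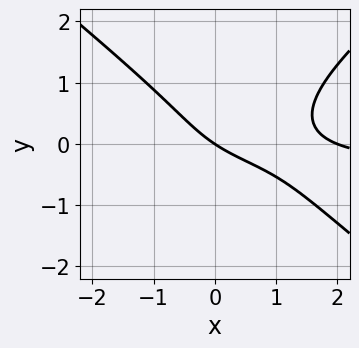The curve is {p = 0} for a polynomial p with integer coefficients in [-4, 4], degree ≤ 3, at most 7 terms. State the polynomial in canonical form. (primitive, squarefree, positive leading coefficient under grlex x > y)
(a) The degree is 3 — a generic line meets the curve in up to 3 points.
(b) Observable constraints: it crosses the y-axis at the gridline y = 0; the x-axis gridline crossings are at x ∈ {0, 2}.
(c) Assembling these constraints gives the stated polynomial.

2*x^2*y - 3*y^3 + x^2 - 2*x - 3*y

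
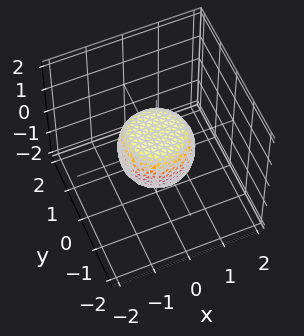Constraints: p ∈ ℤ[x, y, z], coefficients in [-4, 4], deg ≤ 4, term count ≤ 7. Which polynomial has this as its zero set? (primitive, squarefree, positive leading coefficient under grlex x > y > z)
1. The degree is 4 — the shape is more complex than any degree-3 surface.
2. Symmetries: every cross-section ⟂ z is a circle, so x, y appear only via x² + y².
3. Checking where it meets the axes: a circular section at z = 0 has radius exactly 1; among the integer gridlines, it crosses the y-axis at y ∈ {-1, 1}.
4. Together with the visible shape, these determine p as stated.

2*x^4 + 4*x^2*y^2 + 2*y^4 - x^2 - y^2 + 2*z^2 - 1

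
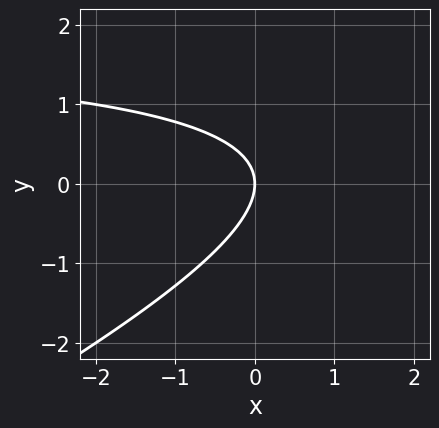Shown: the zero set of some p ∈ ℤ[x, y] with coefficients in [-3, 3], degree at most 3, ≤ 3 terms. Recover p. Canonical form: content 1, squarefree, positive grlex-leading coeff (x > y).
x*y - 2*y^2 - 2*x

1. deg p = 2.
2. From the visible intercepts: one x-axis crossing is at x = 0; it meets the y-axis at y = 0 (among the integer gridlines).
3. Together with the visible shape, these determine p as stated.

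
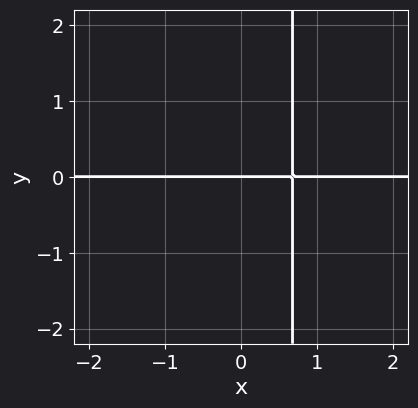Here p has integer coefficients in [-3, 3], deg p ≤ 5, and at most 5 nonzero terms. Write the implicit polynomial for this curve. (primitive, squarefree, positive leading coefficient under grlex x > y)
deg p = 4. The shape is more complex than any degree-3 curve.
From the visible intercepts: the visible x-axis segment lies entirely on the curve; one y-axis crossing is at y = 0.
Matching integer coefficients to the picture gives p.

2*x^3*y + 3*x^2*y - 2*y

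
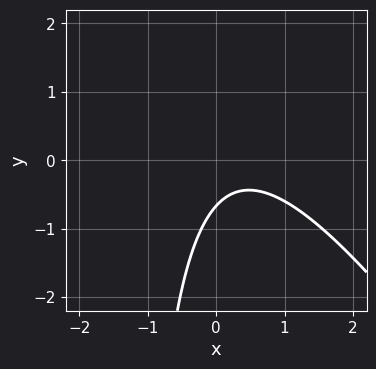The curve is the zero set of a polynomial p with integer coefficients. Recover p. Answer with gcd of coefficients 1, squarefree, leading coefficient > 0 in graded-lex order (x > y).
1. The degree is 2 — a generic line meets the curve in up to 2 points.
2. From the visible intercepts: no x-intercept at any integer in the box.
3. Putting this together gives p.

3*x^2 + 2*x*y - 2*x + 3*y + 2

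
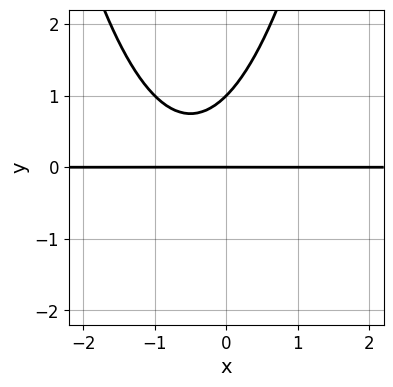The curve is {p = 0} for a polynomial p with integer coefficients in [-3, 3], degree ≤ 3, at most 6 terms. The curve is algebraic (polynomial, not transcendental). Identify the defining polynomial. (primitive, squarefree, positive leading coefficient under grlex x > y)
x^2*y + x*y - y^2 + y

deg p = 3. The shape is more complex than any degree-2 curve.
Reading off the gridlines: the visible x-axis segment lies entirely on the curve; among the integer gridlines, it crosses the y-axis at y ∈ {0, 1}.
Together with the visible shape, these determine p as stated.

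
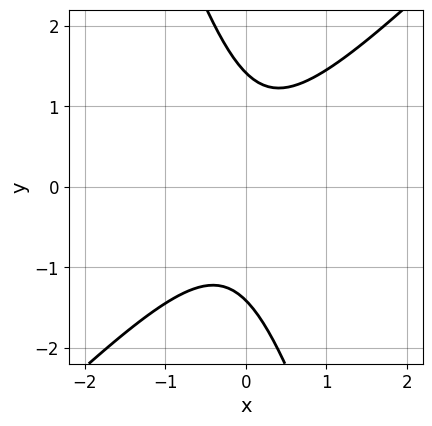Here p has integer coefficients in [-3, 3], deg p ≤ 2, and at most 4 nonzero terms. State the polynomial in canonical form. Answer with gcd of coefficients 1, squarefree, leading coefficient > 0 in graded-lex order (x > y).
(a) The degree is 2 — a generic line meets the curve in up to 2 points.
(b) Checking where it meets the axes: the curve avoids every integer x-axis point in the box.
(c) These observations pin down the coefficients.

3*x^2 - 2*x*y - y^2 + 2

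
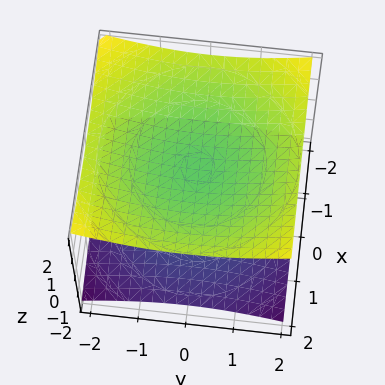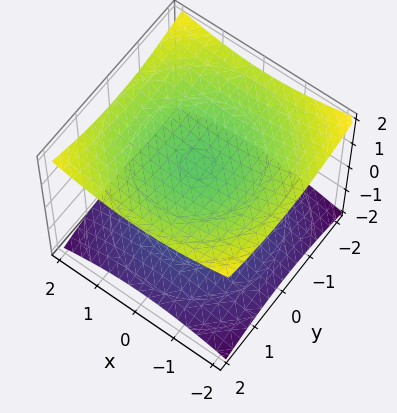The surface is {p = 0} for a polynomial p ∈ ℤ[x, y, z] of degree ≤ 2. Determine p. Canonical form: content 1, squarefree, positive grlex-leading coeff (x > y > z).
First, the picture has 2 separate pieces. They look like related sheets of one shape, so recover p as a whole.
Then, deg p = 2. Two sheets facing apart; a quadric.
Next, symmetries: it's symmetric under z → −z, forcing even powers of z; every cross-section ⟂ z is a circle, so x, y appear only via x² + y².
Next, from the visible intercepts: the surface avoids every integer x-axis point in the box; the surface avoids every integer y-axis point in the box; the z-axis gridline crossings are at z ∈ {-1, 1}.
Finally, fitting integer coefficients to these (and the overall shape) gives p.

x^2 + y^2 - 3*z^2 + 3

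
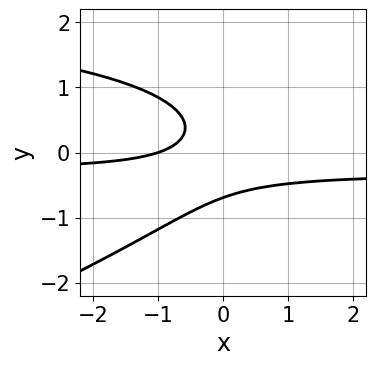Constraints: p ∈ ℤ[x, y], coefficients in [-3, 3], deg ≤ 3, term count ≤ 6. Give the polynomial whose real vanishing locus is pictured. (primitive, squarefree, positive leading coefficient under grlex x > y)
Degree: the shape is more complex than any degree-2 curve, so deg p = 3.
Checking where it meets the axes: it crosses the x-axis at the gridline x = -1.
Together with the visible shape, these determine p as stated.

x*y^2 - 3*y^3 - 3*x*y - x - 1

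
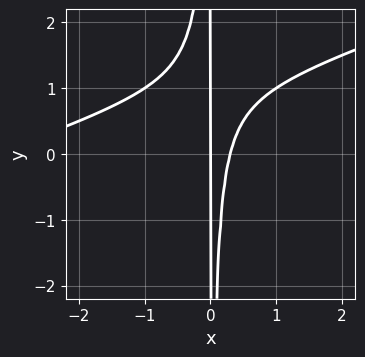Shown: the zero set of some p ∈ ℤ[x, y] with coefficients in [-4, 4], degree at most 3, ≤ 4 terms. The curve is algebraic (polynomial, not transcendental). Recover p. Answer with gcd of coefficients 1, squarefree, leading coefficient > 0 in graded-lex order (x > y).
x^3 - 3*x^2*y + 3*x^2 - x

First, degree: the shape is more complex than any degree-2 curve, so deg p = 3.
Then, from the visible intercepts: it meets the x-axis at x = 0 (among the integer gridlines); every point of the y-axis in the box is on the curve.
Finally, the integer polynomial consistent with all of this is the stated p.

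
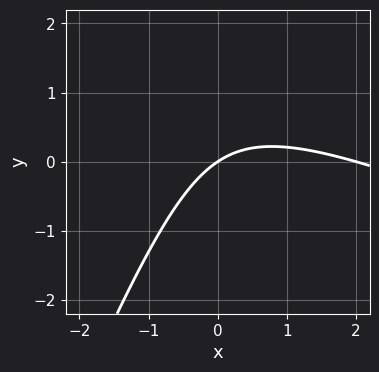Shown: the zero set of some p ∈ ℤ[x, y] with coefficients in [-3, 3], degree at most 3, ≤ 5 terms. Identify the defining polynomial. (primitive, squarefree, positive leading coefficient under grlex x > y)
First, deg p = 2. No degree-1 curve has this shape.
Then, reading off the gridlines: it meets the y-axis at y = 0 (among the integer gridlines); the x-axis gridline crossings are at x ∈ {0, 2}.
Finally, putting this together gives p.

x^2 + 2*x*y - y^2 - 2*x + 3*y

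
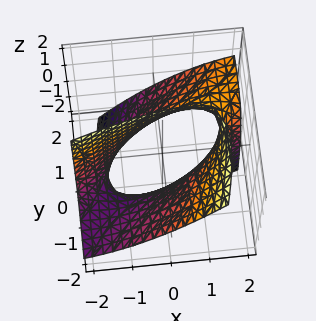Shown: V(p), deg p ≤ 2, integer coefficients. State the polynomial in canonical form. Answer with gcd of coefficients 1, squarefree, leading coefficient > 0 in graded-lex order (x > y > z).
x^2 - 3*x*y + y^2 + 3*y*z - 2

(a) deg p = 2. The shape is more complex than any degree-1 surface.
(b) Observable constraints: it misses every integer gridline on the z-axis.
(c) Assembling these constraints gives the stated polynomial.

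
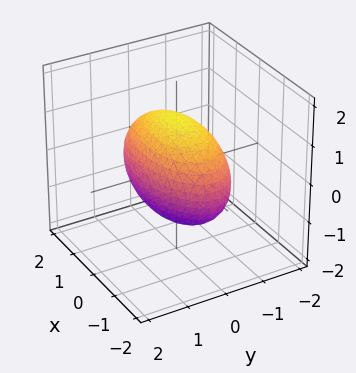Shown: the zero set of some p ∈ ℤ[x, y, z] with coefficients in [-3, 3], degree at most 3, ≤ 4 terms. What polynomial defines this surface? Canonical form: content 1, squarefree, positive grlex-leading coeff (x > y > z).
x^2 + 3*y^2 + 2*z^2 - 3

Degree: a closed, bounded, convex surface; a quadric, so deg p = 2.
Symmetries: mirror symmetry z ↦ −z ⇒ only even powers of z; mirror symmetry x ↦ −x ⇒ only even powers of x; it's symmetric under y → −y, forcing even powers of y.
From the axis intercepts and sections: among the integer gridlines, it crosses the y-axis at y ∈ {-1, 1}.
These observations pin down the coefficients.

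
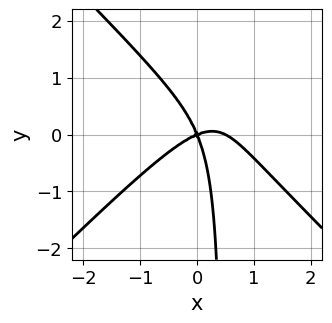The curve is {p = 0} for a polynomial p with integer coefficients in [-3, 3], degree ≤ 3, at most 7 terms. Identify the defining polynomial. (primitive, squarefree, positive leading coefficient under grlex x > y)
2*x^3 - 2*x*y^2 - x^2 + 2*x*y + y^2

Degree: the shape is more complex than any degree-2 curve, so deg p = 3.
Reading off the gridlines: one x-axis crossing is at x = 0; it crosses the y-axis at the gridline y = 0.
Matching integer coefficients to the picture gives p.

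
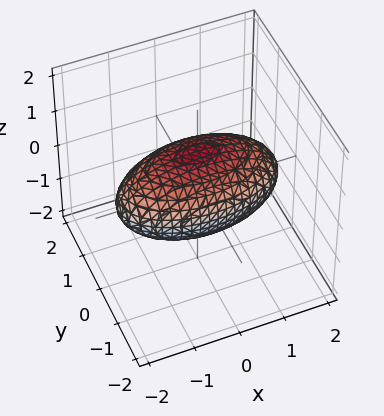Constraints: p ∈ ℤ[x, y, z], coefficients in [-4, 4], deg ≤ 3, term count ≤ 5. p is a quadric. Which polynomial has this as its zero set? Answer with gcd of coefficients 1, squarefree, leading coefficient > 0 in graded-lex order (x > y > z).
x^2 + 3*y^2 + 3*z^2 - 3

1. deg p = 2. A closed, bounded, convex surface; a quadric.
2. Symmetries: the z ↦ −z reflection is a symmetry, so z appears only in even powers; the y ↦ −y reflection is a symmetry, so y appears only in even powers; mirror symmetry x ↦ −x ⇒ only even powers of x.
3. Observable constraints: among the integer gridlines, it crosses the y-axis at y ∈ {-1, 1}; among the integer gridlines, it crosses the z-axis at z ∈ {-1, 1}.
4. Assembling these constraints gives the stated polynomial.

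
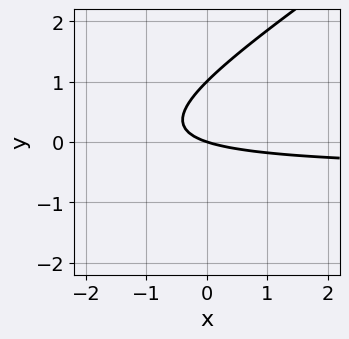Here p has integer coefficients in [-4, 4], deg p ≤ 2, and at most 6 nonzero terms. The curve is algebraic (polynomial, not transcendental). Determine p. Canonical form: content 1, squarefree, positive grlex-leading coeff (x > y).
1. deg p = 2. A generic line meets the curve in up to 2 points.
2. Against the integer gridlines: it crosses the x-axis at the gridline x = 0; the y-axis gridline crossings are at y ∈ {0, 1}.
3. The integer polynomial consistent with all of this is the stated p.

2*x*y - 3*y^2 + x + 3*y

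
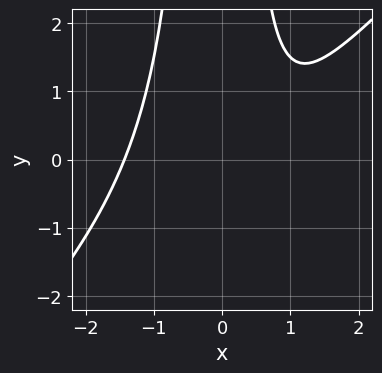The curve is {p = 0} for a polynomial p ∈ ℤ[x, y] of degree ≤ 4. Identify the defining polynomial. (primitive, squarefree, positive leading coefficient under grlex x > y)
2*x^3 - 2*x^2*y - 2*x + 3

(a) Degree: no degree-2 curve has this shape, so deg p = 3.
(b) From the visible intercepts: the curve avoids every integer y-axis point in the box.
(c) Fitting integer coefficients to these (and the overall shape) gives p.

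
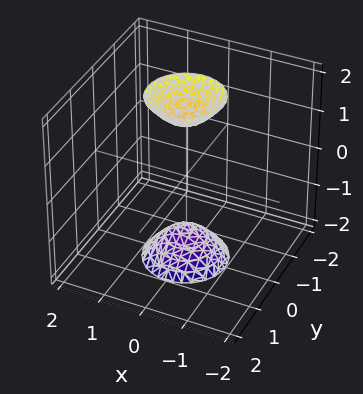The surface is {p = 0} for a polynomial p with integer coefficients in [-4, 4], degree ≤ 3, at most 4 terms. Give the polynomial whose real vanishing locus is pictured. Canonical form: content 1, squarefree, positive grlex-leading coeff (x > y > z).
1. The picture has 2 separate pieces. They look like related sheets of one shape, so recover p as a whole.
2. Degree: two sheets facing apart; a quadric, so deg p = 2.
3. Symmetries: rotational symmetry about the z-axis ⇒ p depends on x, y only through x² + y²; the z ↦ −z reflection is a symmetry, so z appears only in even powers.
4. From the axis intercepts and sections: the surface avoids every integer y-axis point in the box; a circular section at z = -2 has radius between 0 and 1; no x-intercept at any integer in the box.
5. The integer polynomial consistent with all of this is the stated p.

3*x^2 + 3*y^2 - z^2 + 2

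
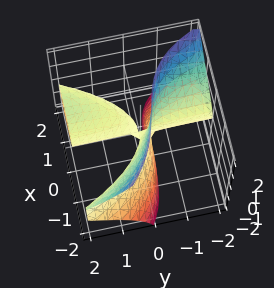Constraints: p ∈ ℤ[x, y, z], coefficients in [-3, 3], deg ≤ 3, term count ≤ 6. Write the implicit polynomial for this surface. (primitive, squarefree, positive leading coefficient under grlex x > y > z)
x^3 + 3*y*z^2 - 2*x*y + x*z + z^2

The degree is 3 — the shape is more complex than any degree-2 surface.
Observable constraints: the visible y-axis segment lies entirely on the surface; it meets the x-axis at x = 0 (among the integer gridlines); it crosses the z-axis at the gridline z = 0.
The integer polynomial consistent with all of this is the stated p.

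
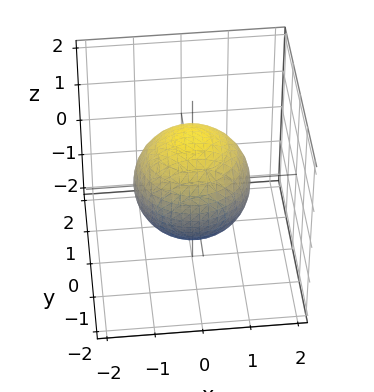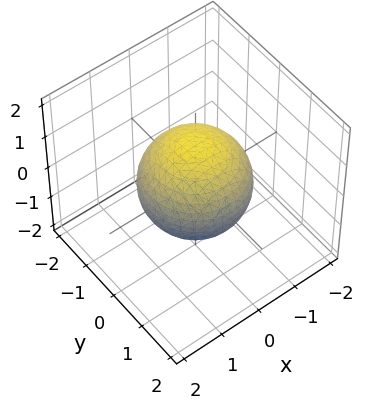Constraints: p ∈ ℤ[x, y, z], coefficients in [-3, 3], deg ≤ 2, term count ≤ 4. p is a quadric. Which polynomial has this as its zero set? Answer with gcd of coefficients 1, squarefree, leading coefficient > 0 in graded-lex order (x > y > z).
2*x^2 + 2*y^2 + 2*z^2 - 3

Degree: bounded and convex; a quadric, so deg p = 2.
Symmetries: mirror symmetry z ↦ −z ⇒ only even powers of z; the z-axis is an axis of rotation, so x and y enter only as x² + y².
From the axis intercepts and sections: a circular section at z = 1 has radius between 0 and 1.
Solving for integer coefficients yields p as stated.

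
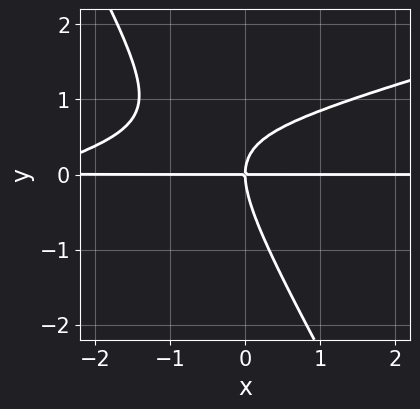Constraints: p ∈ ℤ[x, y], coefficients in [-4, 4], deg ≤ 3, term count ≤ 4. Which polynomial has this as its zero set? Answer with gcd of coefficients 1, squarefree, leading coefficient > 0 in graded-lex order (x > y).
(a) The degree is 3 — the shape is more complex than any degree-2 curve.
(b) Reading off the gridlines: it meets the y-axis at y = 0 (among the integer gridlines); the visible x-axis segment lies entirely on the curve.
(c) Fitting integer coefficients to these (and the overall shape) gives p.

x^2*y - 3*x*y^2 - 2*y^3 + 3*x*y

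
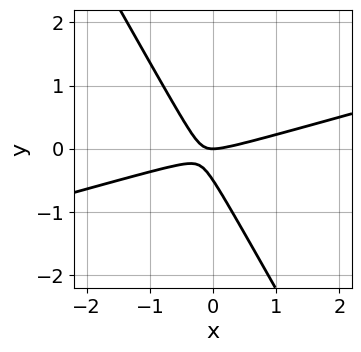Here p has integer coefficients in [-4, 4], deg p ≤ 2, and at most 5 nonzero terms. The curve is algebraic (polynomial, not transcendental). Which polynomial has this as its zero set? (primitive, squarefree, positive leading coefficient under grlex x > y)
x^2 - 3*x*y - 2*y^2 - y

(a) deg p = 2. No degree-1 curve has this shape.
(b) Reading off the gridlines: it crosses the x-axis at the gridline x = 0; it meets the y-axis at y = 0 (among the integer gridlines).
(c) Solving for integer coefficients yields p as stated.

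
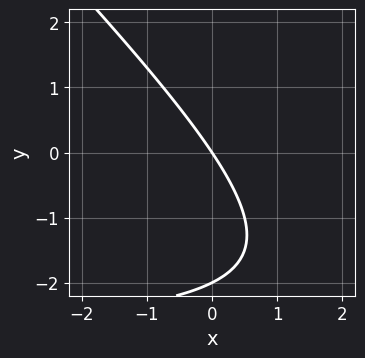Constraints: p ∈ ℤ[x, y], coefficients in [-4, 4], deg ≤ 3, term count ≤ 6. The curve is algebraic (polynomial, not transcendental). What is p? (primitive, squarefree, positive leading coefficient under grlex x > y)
x*y + y^2 + 3*x + 2*y

First, the degree is 2 — no degree-1 curve has this shape.
Then, reading off the gridlines: among the integer gridlines, it crosses the y-axis at y ∈ {-2, 0}; one x-axis crossing is at x = 0.
Finally, matching integer coefficients to the picture gives p.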